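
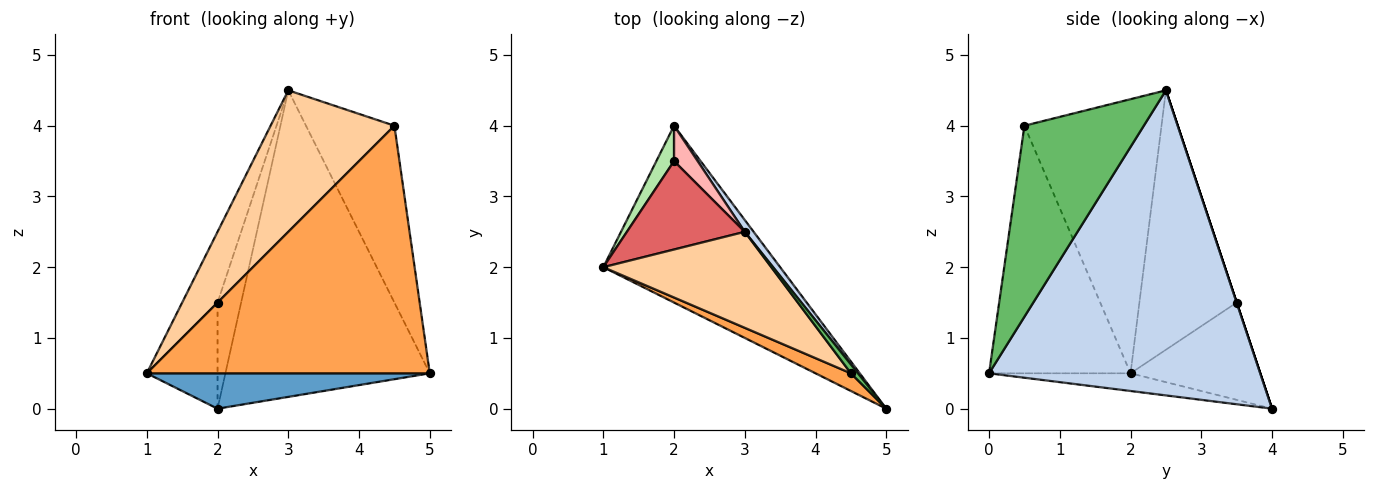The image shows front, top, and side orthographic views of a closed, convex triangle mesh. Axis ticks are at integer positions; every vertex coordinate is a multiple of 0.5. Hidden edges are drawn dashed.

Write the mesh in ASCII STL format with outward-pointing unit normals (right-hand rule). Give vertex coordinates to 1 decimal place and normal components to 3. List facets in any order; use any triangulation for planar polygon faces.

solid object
 facet normal -0.098 -0.195 -0.976
  outer loop
   vertex 2.0 4.0 0.0
   vertex 5.0 0.0 0.5
   vertex 1.0 2.0 0.5
  endloop
 endfacet
 facet normal 0.798 0.602 0.023
  outer loop
   vertex 3.0 2.5 4.5
   vertex 5.0 0.0 0.5
   vertex 2.0 4.0 0.0
  endloop
 endfacet
 facet normal -0.446 -0.893 0.064
  outer loop
   vertex 4.5 0.5 4.0
   vertex 1.0 2.0 0.5
   vertex 5.0 0.0 0.5
  endloop
 endfacet
 facet normal -0.676 -0.610 0.414
  outer loop
   vertex 4.5 0.5 4.0
   vertex 3.0 2.5 4.5
   vertex 1.0 2.0 0.5
  endloop
 endfacet
 facet normal 0.803 0.595 0.030
  outer loop
   vertex 4.5 0.5 4.0
   vertex 5.0 0.0 0.5
   vertex 3.0 2.5 4.5
  endloop
 endfacet
 facet normal -0.867 0.473 0.158
  outer loop
   vertex 2.0 3.5 1.5
   vertex 2.0 4.0 0.0
   vertex 1.0 2.0 0.5
  endloop
 endfacet
 facet normal -0.864 0.314 0.393
  outer loop
   vertex 2.0 3.5 1.5
   vertex 1.0 2.0 0.5
   vertex 3.0 2.5 4.5
  endloop
 endfacet
 facet normal 0.000 0.949 0.316
  outer loop
   vertex 2.0 3.5 1.5
   vertex 3.0 2.5 4.5
   vertex 2.0 4.0 0.0
  endloop
 endfacet
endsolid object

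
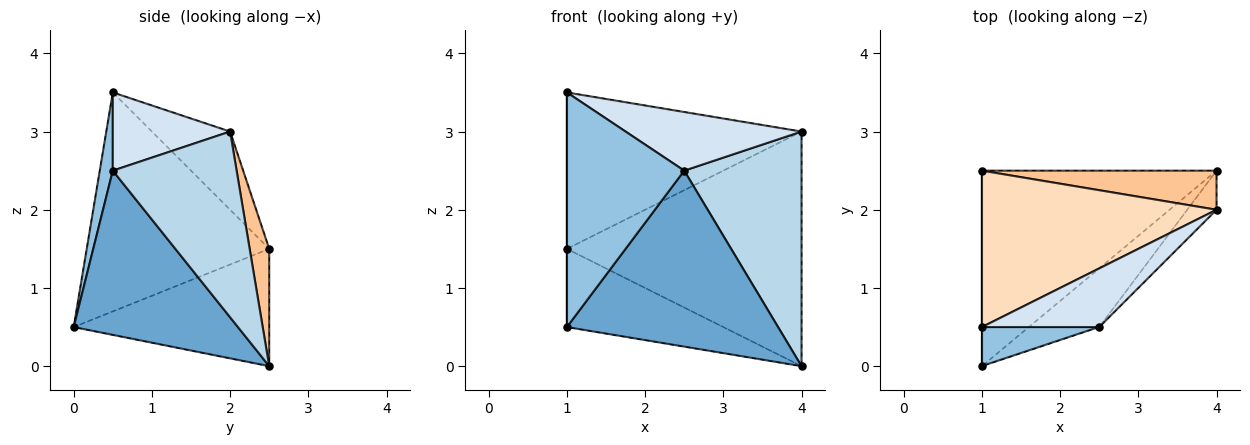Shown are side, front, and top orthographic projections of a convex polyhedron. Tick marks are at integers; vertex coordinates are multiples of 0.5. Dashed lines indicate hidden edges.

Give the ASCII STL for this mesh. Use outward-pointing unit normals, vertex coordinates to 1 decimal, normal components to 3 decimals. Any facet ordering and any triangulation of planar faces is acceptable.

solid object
 facet normal 0.594 -0.763 -0.254
  outer loop
   vertex 2.5 0.5 2.5
   vertex 1.0 0.0 0.5
   vertex 4.0 2.5 0.0
  endloop
 endfacet
 facet normal 0.109 -0.981 0.163
  outer loop
   vertex 2.5 0.5 2.5
   vertex 1.0 0.5 3.5
   vertex 1.0 0.0 0.5
  endloop
 endfacet
 facet normal 0.721 -0.683 -0.114
  outer loop
   vertex 4.0 2.0 3.0
   vertex 2.5 0.5 2.5
   vertex 4.0 2.5 0.0
  endloop
 endfacet
 facet normal 0.426 -0.640 0.640
  outer loop
   vertex 4.0 2.0 3.0
   vertex 1.0 0.5 3.5
   vertex 2.5 0.5 2.5
  endloop
 endfacet
 facet normal -0.421 0.337 -0.842
  outer loop
   vertex 1.0 2.5 1.5
   vertex 4.0 2.5 0.0
   vertex 1.0 0.0 0.5
  endloop
 endfacet
 facet normal -1.000 0.000 0.000
  outer loop
   vertex 1.0 2.5 1.5
   vertex 1.0 0.0 0.5
   vertex 1.0 0.5 3.5
  endloop
 endfacet
 facet normal 0.082 0.983 0.164
  outer loop
   vertex 1.0 2.5 1.5
   vertex 4.0 2.0 3.0
   vertex 4.0 2.5 0.0
  endloop
 endfacet
 facet normal -0.229 0.688 0.688
  outer loop
   vertex 1.0 2.5 1.5
   vertex 1.0 0.5 3.5
   vertex 4.0 2.0 3.0
  endloop
 endfacet
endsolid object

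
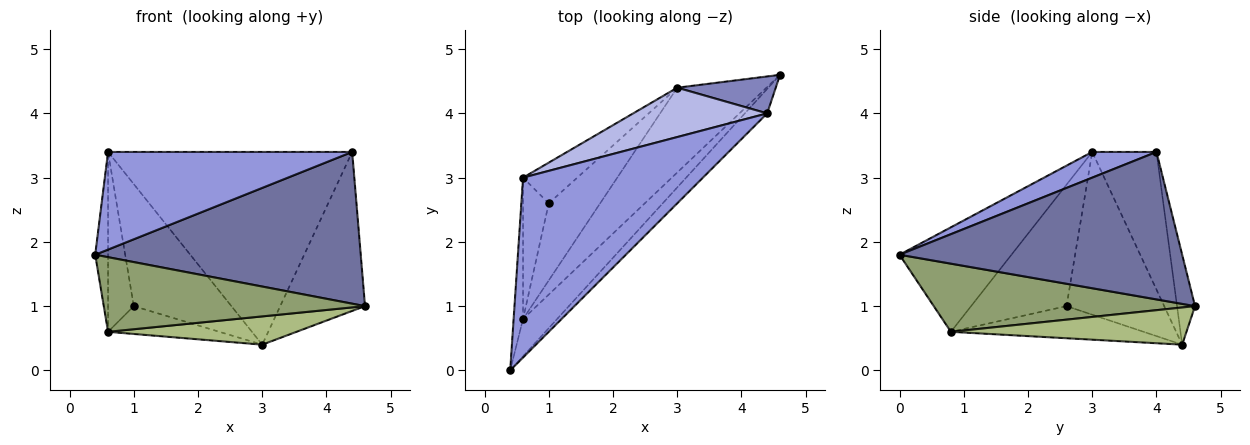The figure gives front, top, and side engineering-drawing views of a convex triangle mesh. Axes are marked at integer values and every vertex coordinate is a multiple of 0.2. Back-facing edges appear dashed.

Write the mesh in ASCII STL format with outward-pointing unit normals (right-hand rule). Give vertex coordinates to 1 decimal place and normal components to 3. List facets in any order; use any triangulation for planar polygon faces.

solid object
 facet normal 0.724 -0.681 -0.110
  outer loop
   vertex 4.4 4.0 3.4
   vertex 0.4 0.0 1.8
   vertex 4.6 4.6 1.0
  endloop
 endfacet
 facet normal -0.202 0.954 0.222
  outer loop
   vertex 4.4 4.0 3.4
   vertex 4.6 4.6 1.0
   vertex 3.0 4.4 0.4
  endloop
 endfacet
 facet normal 0.125 -0.473 0.872
  outer loop
   vertex 0.6 3.0 3.4
   vertex 0.4 0.0 1.8
   vertex 4.4 4.0 3.4
  endloop
 endfacet
 facet normal -0.247 0.939 0.240
  outer loop
   vertex 0.6 3.0 3.4
   vertex 4.4 4.0 3.4
   vertex 3.0 4.4 0.4
  endloop
 endfacet
 facet normal 0.667 -0.667 -0.333
  outer loop
   vertex 0.6 0.8 0.6
   vertex 4.6 4.6 1.0
   vertex 0.4 0.0 1.8
  endloop
 endfacet
 facet normal 0.368 -0.294 -0.882
  outer loop
   vertex 0.6 0.8 0.6
   vertex 3.0 4.4 0.4
   vertex 4.6 4.6 1.0
  endloop
 endfacet
 facet normal -0.990 0.114 -0.089
  outer loop
   vertex 0.6 0.8 0.6
   vertex 0.4 0.0 1.8
   vertex 0.6 3.0 3.4
  endloop
 endfacet
 facet normal -0.688 0.688 -0.229
  outer loop
   vertex 1.0 2.6 1.0
   vertex 0.6 3.0 3.4
   vertex 3.0 4.4 0.4
  endloop
 endfacet
 facet normal -0.507 0.293 -0.811
  outer loop
   vertex 1.0 2.6 1.0
   vertex 3.0 4.4 0.4
   vertex 0.6 0.8 0.6
  endloop
 endfacet
 facet normal -0.946 0.255 -0.200
  outer loop
   vertex 1.0 2.6 1.0
   vertex 0.6 0.8 0.6
   vertex 0.6 3.0 3.4
  endloop
 endfacet
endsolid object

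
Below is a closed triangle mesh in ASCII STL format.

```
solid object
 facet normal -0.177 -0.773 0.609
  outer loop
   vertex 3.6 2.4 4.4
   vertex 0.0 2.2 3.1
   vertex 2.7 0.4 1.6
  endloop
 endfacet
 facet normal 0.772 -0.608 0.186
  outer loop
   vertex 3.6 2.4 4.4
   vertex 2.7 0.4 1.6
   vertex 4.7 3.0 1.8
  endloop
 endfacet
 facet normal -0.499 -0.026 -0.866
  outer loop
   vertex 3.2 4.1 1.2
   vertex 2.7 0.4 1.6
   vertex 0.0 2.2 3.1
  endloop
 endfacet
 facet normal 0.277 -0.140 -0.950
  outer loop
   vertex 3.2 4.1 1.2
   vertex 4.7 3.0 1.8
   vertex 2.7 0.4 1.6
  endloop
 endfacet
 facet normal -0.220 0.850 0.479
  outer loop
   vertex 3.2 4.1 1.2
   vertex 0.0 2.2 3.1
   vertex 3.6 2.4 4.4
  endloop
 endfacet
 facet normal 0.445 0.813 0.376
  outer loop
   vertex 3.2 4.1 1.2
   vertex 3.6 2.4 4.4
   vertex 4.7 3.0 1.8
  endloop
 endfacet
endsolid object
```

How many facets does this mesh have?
6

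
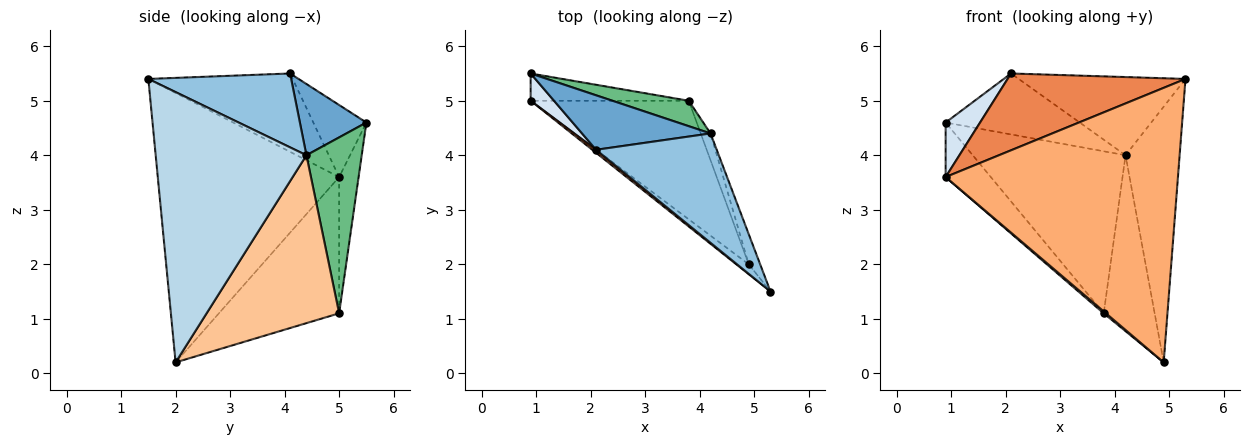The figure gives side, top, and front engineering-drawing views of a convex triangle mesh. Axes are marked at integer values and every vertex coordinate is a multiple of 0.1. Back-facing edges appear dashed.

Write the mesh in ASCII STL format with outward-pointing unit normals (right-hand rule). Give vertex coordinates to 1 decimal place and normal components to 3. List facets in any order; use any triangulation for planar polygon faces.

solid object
 facet normal 0.347 0.699 0.625
  outer loop
   vertex 4.2 4.4 4.0
   vertex 0.9 5.5 4.6
   vertex 2.1 4.1 5.5
  endloop
 endfacet
 facet normal 0.446 0.521 0.728
  outer loop
   vertex 4.2 4.4 4.0
   vertex 2.1 4.1 5.5
   vertex 5.3 1.5 5.4
  endloop
 endfacet
 facet normal 0.940 0.337 -0.040
  outer loop
   vertex 4.2 4.4 4.0
   vertex 5.3 1.5 5.4
   vertex 4.9 2.0 0.2
  endloop
 endfacet
 facet normal -0.810 -0.525 0.263
  outer loop
   vertex 0.9 5.0 3.6
   vertex 2.1 4.1 5.5
   vertex 0.9 5.5 4.6
  endloop
 endfacet
 facet normal -0.630 -0.776 0.030
  outer loop
   vertex 0.9 5.0 3.6
   vertex 5.3 1.5 5.4
   vertex 2.1 4.1 5.5
  endloop
 endfacet
 facet normal -0.615 -0.788 -0.028
  outer loop
   vertex 0.9 5.0 3.6
   vertex 4.9 2.0 0.2
   vertex 5.3 1.5 5.4
  endloop
 endfacet
 facet normal 0.932 0.358 -0.054
  outer loop
   vertex 3.8 5.0 1.1
   vertex 4.2 4.4 4.0
   vertex 4.9 2.0 0.2
  endloop
 endfacet
 facet normal -0.653 -0.012 -0.757
  outer loop
   vertex 3.8 5.0 1.1
   vertex 4.9 2.0 0.2
   vertex 0.9 5.0 3.6
  endloop
 endfacet
 facet normal 0.337 0.930 0.146
  outer loop
   vertex 3.8 5.0 1.1
   vertex 0.9 5.5 4.6
   vertex 4.2 4.4 4.0
  endloop
 endfacet
 facet normal -0.360 0.835 -0.417
  outer loop
   vertex 3.8 5.0 1.1
   vertex 0.9 5.0 3.6
   vertex 0.9 5.5 4.6
  endloop
 endfacet
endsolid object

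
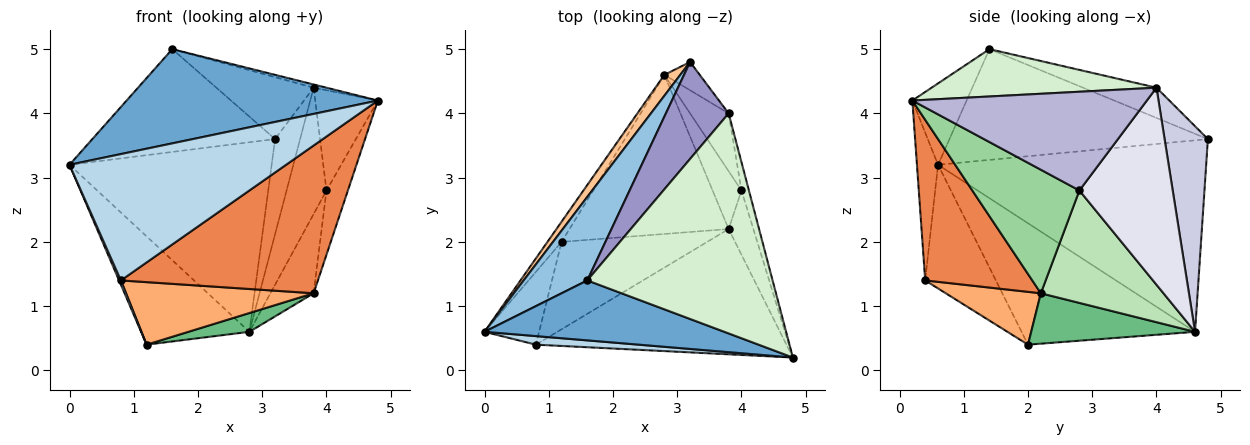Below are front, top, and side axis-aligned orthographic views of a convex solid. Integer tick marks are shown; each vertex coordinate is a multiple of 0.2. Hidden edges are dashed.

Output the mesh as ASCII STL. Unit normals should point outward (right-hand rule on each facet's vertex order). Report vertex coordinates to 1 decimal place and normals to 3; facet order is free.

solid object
 facet normal -0.179 -0.830 0.528
  outer loop
   vertex 1.6 1.4 5.0
   vertex 0.0 0.6 3.2
   vertex 4.8 0.2 4.2
  endloop
 endfacet
 facet normal -0.739 0.523 0.425
  outer loop
   vertex 1.6 1.4 5.0
   vertex 3.2 4.8 3.6
   vertex 0.0 0.6 3.2
  endloop
 endfacet
 facet normal -0.097 -0.993 0.067
  outer loop
   vertex 0.8 0.4 1.4
   vertex 4.8 0.2 4.2
   vertex 0.0 0.6 3.2
  endloop
 endfacet
 facet normal -0.915 -0.024 -0.404
  outer loop
   vertex 0.8 0.4 1.4
   vertex 0.0 0.6 3.2
   vertex 1.2 2.0 0.4
  endloop
 endfacet
 facet normal 0.383 -0.705 -0.597
  outer loop
   vertex 0.8 0.4 1.4
   vertex 3.8 2.2 1.2
   vertex 4.8 0.2 4.2
  endloop
 endfacet
 facet normal 0.283 -0.558 -0.780
  outer loop
   vertex 0.8 0.4 1.4
   vertex 1.2 2.0 0.4
   vertex 3.8 2.2 1.2
  endloop
 endfacet
 facet normal -0.797 0.601 0.066
  outer loop
   vertex 2.8 4.6 0.6
   vertex 0.0 0.6 3.2
   vertex 3.2 4.8 3.6
  endloop
 endfacet
 facet normal -0.844 0.527 -0.098
  outer loop
   vertex 2.8 4.6 0.6
   vertex 1.2 2.0 0.4
   vertex 0.0 0.6 3.2
  endloop
 endfacet
 facet normal 0.300 -0.112 -0.947
  outer loop
   vertex 2.8 4.6 0.6
   vertex 3.8 2.2 1.2
   vertex 1.2 2.0 0.4
  endloop
 endfacet
 facet normal 0.962 0.192 -0.192
  outer loop
   vertex 4.0 2.8 2.8
   vertex 4.8 0.2 4.2
   vertex 3.8 2.2 1.2
  endloop
 endfacet
 facet normal 0.917 0.323 -0.236
  outer loop
   vertex 4.0 2.8 2.8
   vertex 3.8 2.2 1.2
   vertex 2.8 4.6 0.6
  endloop
 endfacet
 facet normal 0.247 0.014 0.969
  outer loop
   vertex 3.8 4.0 4.4
   vertex 1.6 1.4 5.0
   vertex 4.8 0.2 4.2
  endloop
 endfacet
 facet normal -0.376 0.499 0.781
  outer loop
   vertex 3.8 4.0 4.4
   vertex 3.2 4.8 3.6
   vertex 1.6 1.4 5.0
  endloop
 endfacet
 facet normal 0.964 0.257 -0.073
  outer loop
   vertex 3.8 4.0 4.4
   vertex 4.8 0.2 4.2
   vertex 4.0 2.8 2.8
  endloop
 endfacet
 facet normal 0.856 0.495 -0.147
  outer loop
   vertex 3.8 4.0 4.4
   vertex 2.8 4.6 0.6
   vertex 3.2 4.8 3.6
  endloop
 endfacet
 facet normal 0.905 0.387 -0.177
  outer loop
   vertex 3.8 4.0 4.4
   vertex 4.0 2.8 2.8
   vertex 2.8 4.6 0.6
  endloop
 endfacet
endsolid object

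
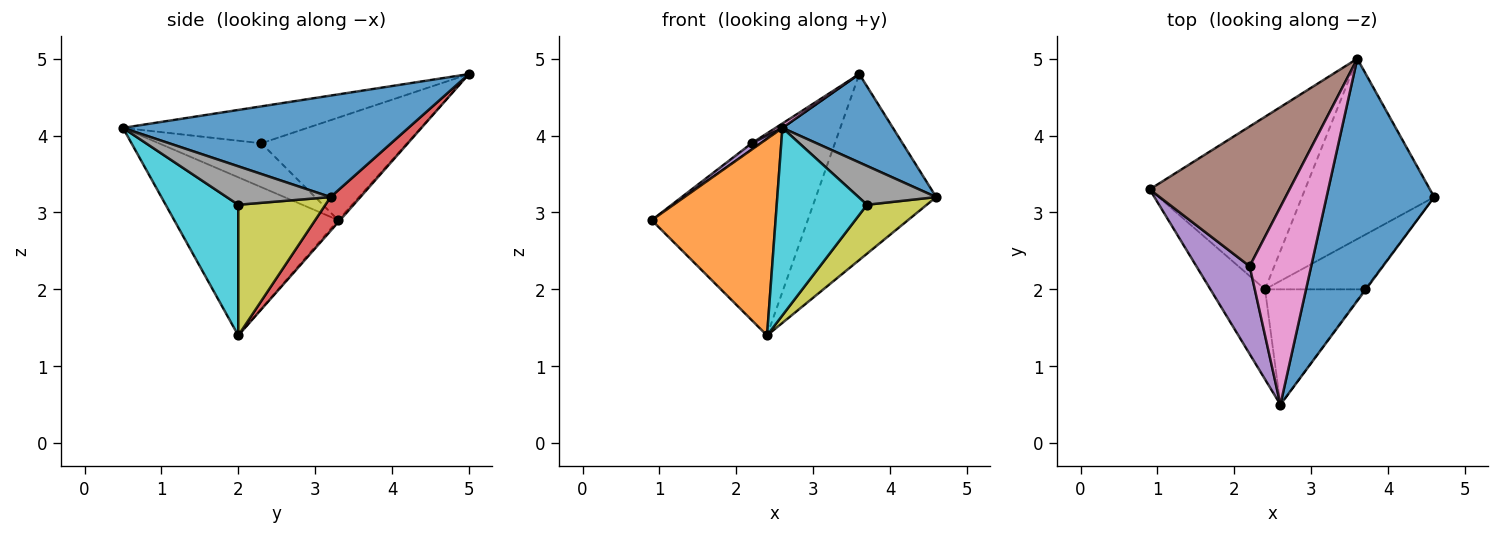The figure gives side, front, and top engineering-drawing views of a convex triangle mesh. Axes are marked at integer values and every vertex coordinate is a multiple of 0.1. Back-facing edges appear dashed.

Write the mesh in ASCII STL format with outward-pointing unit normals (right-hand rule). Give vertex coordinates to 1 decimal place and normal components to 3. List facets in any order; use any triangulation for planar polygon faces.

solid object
 facet normal 0.663 -0.257 0.703
  outer loop
   vertex 3.6 5.0 4.8
   vertex 2.6 0.5 4.1
   vertex 4.6 3.2 3.2
  endloop
 endfacet
 facet normal -0.769 -0.581 -0.266
  outer loop
   vertex 2.4 2.0 1.4
   vertex 2.6 0.5 4.1
   vertex 0.9 3.3 2.9
  endloop
 endfacet
 facet normal -0.009 0.751 -0.660
  outer loop
   vertex 2.4 2.0 1.4
   vertex 0.9 3.3 2.9
   vertex 3.6 5.0 4.8
  endloop
 endfacet
 facet normal 0.175 0.707 -0.685
  outer loop
   vertex 2.4 2.0 1.4
   vertex 3.6 5.0 4.8
   vertex 4.6 3.2 3.2
  endloop
 endfacet
 facet normal -0.635 -0.056 0.770
  outer loop
   vertex 2.2 2.3 3.9
   vertex 0.9 3.3 2.9
   vertex 2.6 0.5 4.1
  endloop
 endfacet
 facet normal -0.591 0.038 0.806
  outer loop
   vertex 2.2 2.3 3.9
   vertex 3.6 5.0 4.8
   vertex 0.9 3.3 2.9
  endloop
 endfacet
 facet normal -0.514 -0.019 0.857
  outer loop
   vertex 2.2 2.3 3.9
   vertex 2.6 0.5 4.1
   vertex 3.6 5.0 4.8
  endloop
 endfacet
 facet normal 0.801 -0.599 -0.018
  outer loop
   vertex 3.7 2.0 3.1
   vertex 4.6 3.2 3.2
   vertex 2.6 0.5 4.1
  endloop
 endfacet
 facet normal 0.697 -0.479 -0.533
  outer loop
   vertex 3.7 2.0 3.1
   vertex 2.4 2.0 1.4
   vertex 4.6 3.2 3.2
  endloop
 endfacet
 facet normal 0.565 -0.703 -0.432
  outer loop
   vertex 3.7 2.0 3.1
   vertex 2.6 0.5 4.1
   vertex 2.4 2.0 1.4
  endloop
 endfacet
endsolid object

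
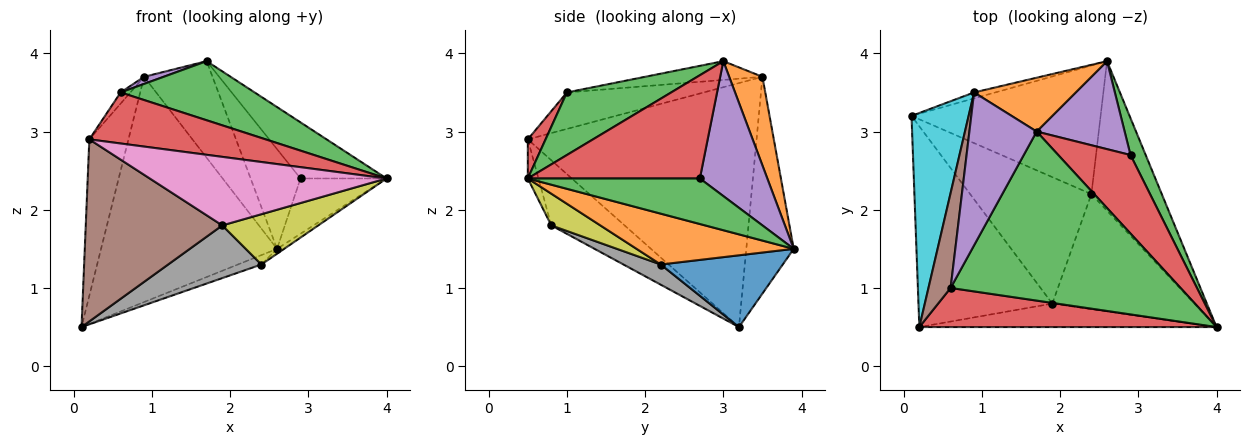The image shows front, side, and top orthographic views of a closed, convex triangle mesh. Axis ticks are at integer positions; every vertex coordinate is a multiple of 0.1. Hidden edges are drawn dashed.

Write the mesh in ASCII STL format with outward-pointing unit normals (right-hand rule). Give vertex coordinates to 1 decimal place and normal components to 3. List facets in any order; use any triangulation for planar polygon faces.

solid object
 facet normal 0.354 0.068 -0.933
  outer loop
   vertex 2.4 2.2 1.3
   vertex 0.1 3.2 0.5
   vertex 2.6 3.9 1.5
  endloop
 endfacet
 facet normal 0.585 0.026 -0.810
  outer loop
   vertex 2.4 2.2 1.3
   vertex 2.6 3.9 1.5
   vertex 4.0 0.5 2.4
  endloop
 endfacet
 facet normal 0.857 0.429 0.286
  outer loop
   vertex 2.9 2.7 2.4
   vertex 4.0 0.5 2.4
   vertex 2.6 3.9 1.5
  endloop
 endfacet
 facet normal 0.758 0.379 0.531
  outer loop
   vertex 2.9 2.7 2.4
   vertex 1.7 3.0 3.9
   vertex 4.0 0.5 2.4
  endloop
 endfacet
 facet normal 0.712 0.526 0.464
  outer loop
   vertex 2.9 2.7 2.4
   vertex 2.6 3.9 1.5
   vertex 1.7 3.0 3.9
  endloop
 endfacet
 facet normal -0.339 -0.632 -0.697
  outer loop
   vertex 1.9 0.8 1.8
   vertex 0.2 0.5 2.9
   vertex 0.1 3.2 0.5
  endloop
 endfacet
 facet normal -0.043 -0.945 -0.324
  outer loop
   vertex 1.9 0.8 1.8
   vertex 4.0 0.5 2.4
   vertex 0.2 0.5 2.9
  endloop
 endfacet
 facet normal 0.152 -0.380 -0.912
  outer loop
   vertex 1.9 0.8 1.8
   vertex 0.1 3.2 0.5
   vertex 2.4 2.2 1.3
  endloop
 endfacet
 facet normal 0.200 -0.392 -0.898
  outer loop
   vertex 1.9 0.8 1.8
   vertex 2.4 2.2 1.3
   vertex 4.0 0.5 2.4
  endloop
 endfacet
 facet normal -0.960 0.164 0.225
  outer loop
   vertex 0.9 3.5 3.7
   vertex 0.1 3.2 0.5
   vertex 0.2 0.5 2.9
  endloop
 endfacet
 facet normal -0.260 0.965 -0.025
  outer loop
   vertex 0.9 3.5 3.7
   vertex 2.6 3.9 1.5
   vertex 0.1 3.2 0.5
  endloop
 endfacet
 facet normal 0.391 0.804 0.448
  outer loop
   vertex 0.9 3.5 3.7
   vertex 1.7 3.0 3.9
   vertex 2.6 3.9 1.5
  endloop
 endfacet
 facet normal 0.249 -0.320 0.914
  outer loop
   vertex 0.6 1.0 3.5
   vertex 4.0 0.5 2.4
   vertex 1.7 3.0 3.9
  endloop
 endfacet
 facet normal 0.080 -0.791 0.606
  outer loop
   vertex 0.6 1.0 3.5
   vertex 0.2 0.5 2.9
   vertex 4.0 0.5 2.4
  endloop
 endfacet
 facet normal -0.269 -0.045 0.962
  outer loop
   vertex 0.6 1.0 3.5
   vertex 1.7 3.0 3.9
   vertex 0.9 3.5 3.7
  endloop
 endfacet
 facet normal -0.853 0.061 0.518
  outer loop
   vertex 0.6 1.0 3.5
   vertex 0.9 3.5 3.7
   vertex 0.2 0.5 2.9
  endloop
 endfacet
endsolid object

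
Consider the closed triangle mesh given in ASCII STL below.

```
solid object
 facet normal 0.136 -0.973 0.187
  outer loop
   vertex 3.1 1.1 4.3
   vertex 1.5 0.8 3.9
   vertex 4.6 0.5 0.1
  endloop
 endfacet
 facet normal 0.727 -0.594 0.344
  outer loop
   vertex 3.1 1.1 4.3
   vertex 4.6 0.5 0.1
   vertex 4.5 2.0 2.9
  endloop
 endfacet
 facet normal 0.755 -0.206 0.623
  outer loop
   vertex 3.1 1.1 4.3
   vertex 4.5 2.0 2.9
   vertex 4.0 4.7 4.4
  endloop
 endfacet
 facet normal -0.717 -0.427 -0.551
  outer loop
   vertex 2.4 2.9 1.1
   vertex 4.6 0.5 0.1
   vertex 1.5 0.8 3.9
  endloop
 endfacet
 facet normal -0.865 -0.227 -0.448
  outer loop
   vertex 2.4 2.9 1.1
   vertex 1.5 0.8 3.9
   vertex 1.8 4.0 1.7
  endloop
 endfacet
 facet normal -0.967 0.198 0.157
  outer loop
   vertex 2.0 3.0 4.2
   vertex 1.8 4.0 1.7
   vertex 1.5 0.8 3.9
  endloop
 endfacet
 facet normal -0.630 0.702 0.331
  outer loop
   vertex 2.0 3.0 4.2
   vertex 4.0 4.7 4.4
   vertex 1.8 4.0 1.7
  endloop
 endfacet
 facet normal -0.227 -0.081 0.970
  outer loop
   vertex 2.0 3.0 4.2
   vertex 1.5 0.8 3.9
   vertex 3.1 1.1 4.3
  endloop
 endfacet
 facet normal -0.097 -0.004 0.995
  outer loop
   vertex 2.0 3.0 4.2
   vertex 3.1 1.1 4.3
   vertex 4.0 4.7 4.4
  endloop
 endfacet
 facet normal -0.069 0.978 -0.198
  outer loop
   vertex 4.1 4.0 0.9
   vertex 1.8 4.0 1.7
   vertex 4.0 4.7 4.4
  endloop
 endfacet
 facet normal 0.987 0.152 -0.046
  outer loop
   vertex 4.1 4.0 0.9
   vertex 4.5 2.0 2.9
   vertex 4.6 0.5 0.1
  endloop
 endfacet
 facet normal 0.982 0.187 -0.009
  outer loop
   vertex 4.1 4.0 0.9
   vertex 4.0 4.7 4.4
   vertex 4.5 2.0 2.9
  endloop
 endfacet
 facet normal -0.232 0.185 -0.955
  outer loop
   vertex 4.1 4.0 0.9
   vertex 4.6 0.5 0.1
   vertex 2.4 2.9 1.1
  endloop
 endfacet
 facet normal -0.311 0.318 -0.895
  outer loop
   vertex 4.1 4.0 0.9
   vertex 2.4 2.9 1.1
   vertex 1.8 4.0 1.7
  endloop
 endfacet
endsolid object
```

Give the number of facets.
14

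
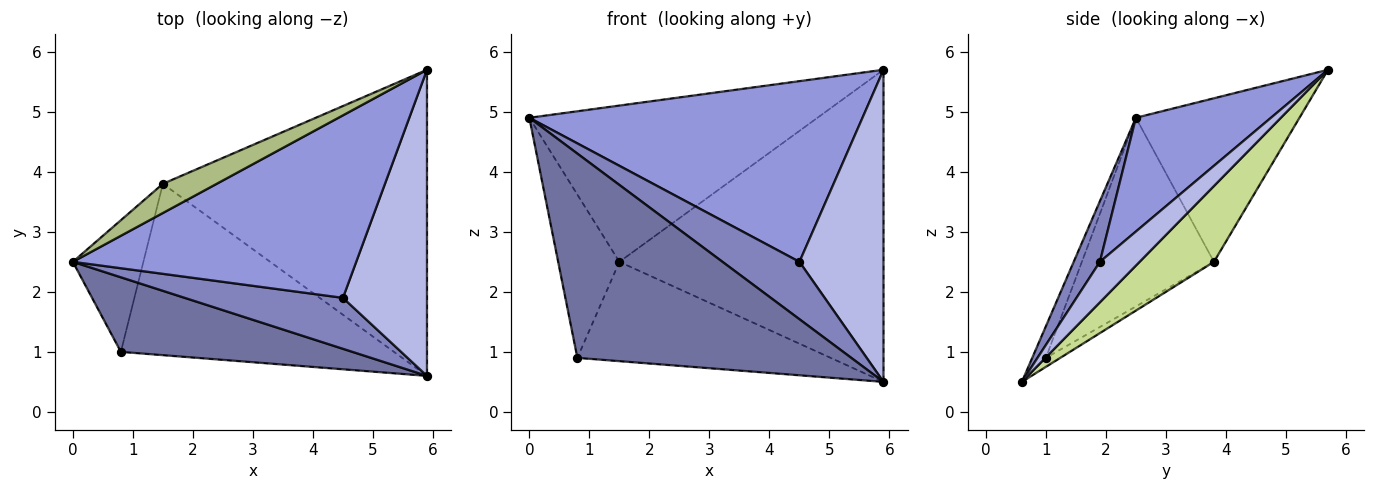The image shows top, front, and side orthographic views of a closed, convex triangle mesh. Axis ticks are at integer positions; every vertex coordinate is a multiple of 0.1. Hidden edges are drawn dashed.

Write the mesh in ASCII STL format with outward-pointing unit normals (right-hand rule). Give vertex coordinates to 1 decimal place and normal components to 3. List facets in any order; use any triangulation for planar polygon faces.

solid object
 facet normal -0.047 -0.938 0.343
  outer loop
   vertex 0.8 1.0 0.9
   vertex 5.9 0.6 0.5
   vertex 0.0 2.5 4.9
  endloop
 endfacet
 facet normal 0.247 -0.725 0.644
  outer loop
   vertex 4.5 1.9 2.5
   vertex 0.0 2.5 4.9
   vertex 5.9 0.6 0.5
  endloop
 endfacet
 facet normal 0.274 -0.677 0.683
  outer loop
   vertex 4.5 1.9 2.5
   vertex 5.9 5.7 5.7
   vertex 0.0 2.5 4.9
  endloop
 endfacet
 facet normal 0.320 -0.676 0.663
  outer loop
   vertex 4.5 1.9 2.5
   vertex 5.9 0.6 0.5
   vertex 5.9 5.7 5.7
  endloop
 endfacet
 facet normal -0.859 0.398 -0.321
  outer loop
   vertex 1.5 3.8 2.5
   vertex 0.8 1.0 0.9
   vertex 0.0 2.5 4.9
  endloop
 endfacet
 facet normal -0.487 0.858 0.160
  outer loop
   vertex 1.5 3.8 2.5
   vertex 0.0 2.5 4.9
   vertex 5.9 5.7 5.7
  endloop
 endfacet
 facet normal 0.197 0.700 -0.686
  outer loop
   vertex 1.5 3.8 2.5
   vertex 5.9 5.7 5.7
   vertex 5.9 0.6 0.5
  endloop
 endfacet
 facet normal -0.029 0.501 -0.865
  outer loop
   vertex 1.5 3.8 2.5
   vertex 5.9 0.6 0.5
   vertex 0.8 1.0 0.9
  endloop
 endfacet
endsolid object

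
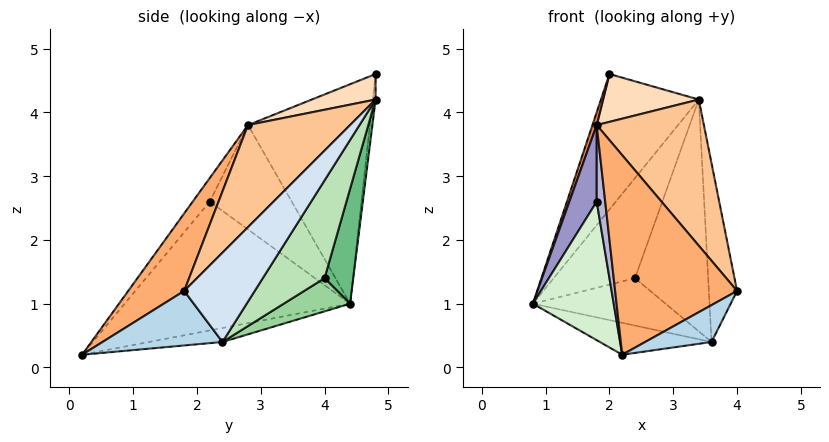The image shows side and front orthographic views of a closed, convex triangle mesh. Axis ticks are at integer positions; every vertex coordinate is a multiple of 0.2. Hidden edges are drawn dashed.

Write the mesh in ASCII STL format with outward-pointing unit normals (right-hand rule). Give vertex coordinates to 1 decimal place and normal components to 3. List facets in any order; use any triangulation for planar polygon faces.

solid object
 facet normal -0.029 0.994 -0.101
  outer loop
   vertex 3.4 4.8 4.2
   vertex 0.8 4.4 1.0
   vertex 2.0 4.8 4.6
  endloop
 endfacet
 facet normal -0.101 0.154 -0.983
  outer loop
   vertex 3.6 2.4 0.4
   vertex 2.2 0.2 0.2
   vertex 0.8 4.4 1.0
  endloop
 endfacet
 facet normal 0.683 -0.378 -0.625
  outer loop
   vertex 3.6 2.4 0.4
   vertex 4.0 1.8 1.2
   vertex 2.2 0.2 0.2
  endloop
 endfacet
 facet normal 0.913 0.365 -0.183
  outer loop
   vertex 3.6 2.4 0.4
   vertex 3.4 4.8 4.2
   vertex 4.0 1.8 1.2
  endloop
 endfacet
 facet normal -0.947 -0.033 0.319
  outer loop
   vertex 1.8 2.8 3.8
   vertex 2.0 4.8 4.6
   vertex 0.8 4.4 1.0
  endloop
 endfacet
 facet normal 0.342 -0.744 0.575
  outer loop
   vertex 1.8 2.8 3.8
   vertex 2.2 0.2 0.2
   vertex 4.0 1.8 1.2
  endloop
 endfacet
 facet normal 0.522 -0.548 0.653
  outer loop
   vertex 1.8 2.8 3.8
   vertex 4.0 1.8 1.2
   vertex 3.4 4.8 4.2
  endloop
 endfacet
 facet normal 0.254 -0.381 0.889
  outer loop
   vertex 1.8 2.8 3.8
   vertex 3.4 4.8 4.2
   vertex 2.0 4.8 4.6
  endloop
 endfacet
 facet normal 0.310 0.879 -0.362
  outer loop
   vertex 2.4 4.0 1.4
   vertex 0.8 4.4 1.0
   vertex 3.4 4.8 4.2
  endloop
 endfacet
 facet normal 0.333 0.667 -0.667
  outer loop
   vertex 2.4 4.0 1.4
   vertex 3.6 2.4 0.4
   vertex 0.8 4.4 1.0
  endloop
 endfacet
 facet normal 0.588 0.697 -0.409
  outer loop
   vertex 2.4 4.0 1.4
   vertex 3.4 4.8 4.2
   vertex 3.6 2.4 0.4
  endloop
 endfacet
 facet normal -0.934 -0.335 0.123
  outer loop
   vertex 1.8 2.2 2.6
   vertex 0.8 4.4 1.0
   vertex 2.2 0.2 0.2
  endloop
 endfacet
 facet normal -0.937 -0.312 0.156
  outer loop
   vertex 1.8 2.2 2.6
   vertex 1.8 2.8 3.8
   vertex 0.8 4.4 1.0
  endloop
 endfacet
 facet normal -0.873 -0.436 0.218
  outer loop
   vertex 1.8 2.2 2.6
   vertex 2.2 0.2 0.2
   vertex 1.8 2.8 3.8
  endloop
 endfacet
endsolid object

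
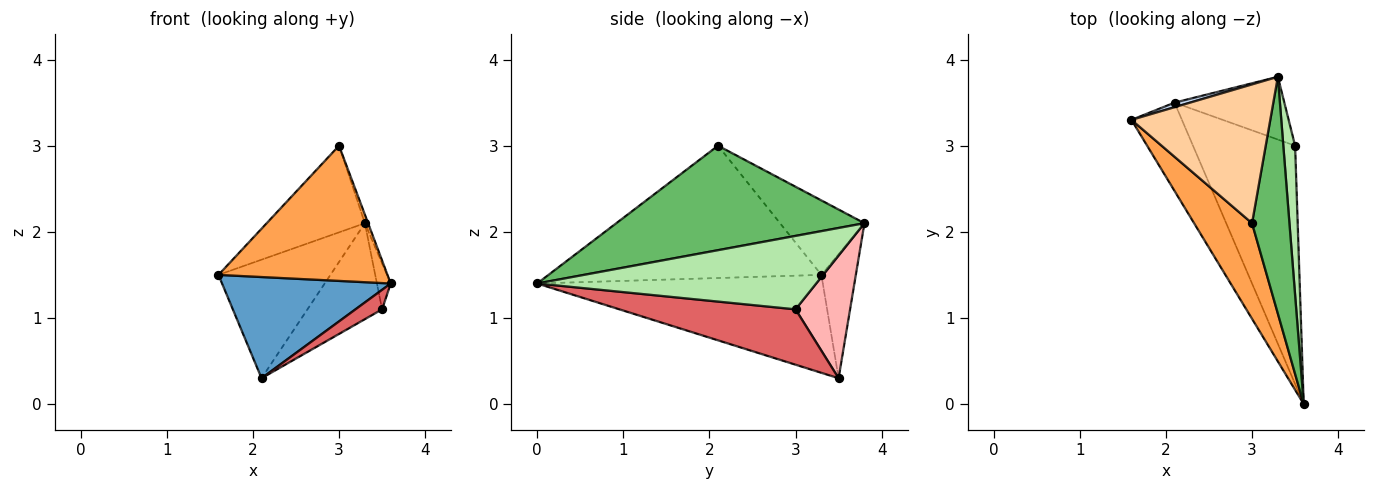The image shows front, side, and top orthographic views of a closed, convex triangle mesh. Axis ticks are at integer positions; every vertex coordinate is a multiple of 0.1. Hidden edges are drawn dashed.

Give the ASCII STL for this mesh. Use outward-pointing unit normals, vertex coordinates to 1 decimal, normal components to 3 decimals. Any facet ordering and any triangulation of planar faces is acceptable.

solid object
 facet normal -0.787 -0.465 -0.405
  outer loop
   vertex 2.1 3.5 0.3
   vertex 3.6 0.0 1.4
   vertex 1.6 3.3 1.5
  endloop
 endfacet
 facet normal -0.294 0.955 0.037
  outer loop
   vertex 2.1 3.5 0.3
   vertex 1.6 3.3 1.5
   vertex 3.3 3.8 2.1
  endloop
 endfacet
 facet normal -0.797 -0.493 0.349
  outer loop
   vertex 3.0 2.1 3.0
   vertex 1.6 3.3 1.5
   vertex 3.6 0.0 1.4
  endloop
 endfacet
 facet normal -0.414 0.482 0.772
  outer loop
   vertex 3.0 2.1 3.0
   vertex 3.3 3.8 2.1
   vertex 1.6 3.3 1.5
  endloop
 endfacet
 facet normal 0.941 0.012 0.337
  outer loop
   vertex 3.0 2.1 3.0
   vertex 3.6 0.0 1.4
   vertex 3.3 3.8 2.1
  endloop
 endfacet
 facet normal 0.986 0.049 0.158
  outer loop
   vertex 3.5 3.0 1.1
   vertex 3.3 3.8 2.1
   vertex 3.6 0.0 1.4
  endloop
 endfacet
 facet normal 0.475 -0.072 -0.877
  outer loop
   vertex 3.5 3.0 1.1
   vertex 3.6 0.0 1.4
   vertex 2.1 3.5 0.3
  endloop
 endfacet
 facet normal 0.522 0.714 -0.467
  outer loop
   vertex 3.5 3.0 1.1
   vertex 2.1 3.5 0.3
   vertex 3.3 3.8 2.1
  endloop
 endfacet
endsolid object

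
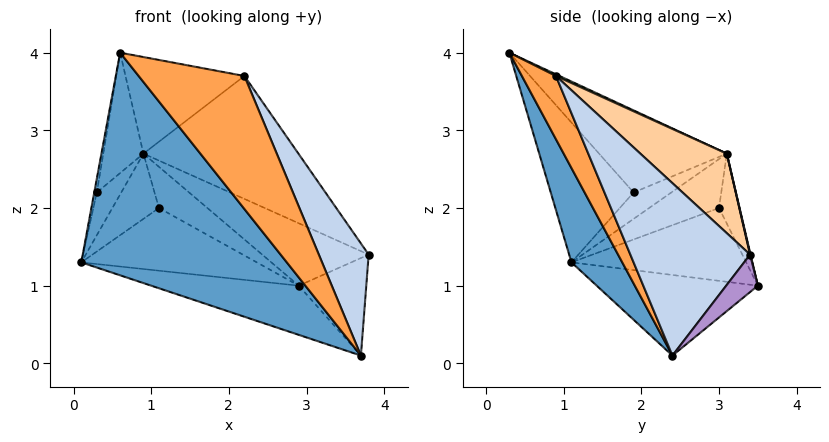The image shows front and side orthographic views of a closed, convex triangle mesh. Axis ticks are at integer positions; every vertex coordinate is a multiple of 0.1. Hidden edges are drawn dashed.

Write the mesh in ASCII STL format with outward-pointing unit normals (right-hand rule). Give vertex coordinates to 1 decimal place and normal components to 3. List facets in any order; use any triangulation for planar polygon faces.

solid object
 facet normal 0.228 -0.921 -0.315
  outer loop
   vertex 3.7 2.4 0.1
   vertex 0.6 0.3 4.0
   vertex 0.1 1.1 1.3
  endloop
 endfacet
 facet normal 0.901 -0.375 0.219
  outer loop
   vertex 2.2 0.9 3.7
   vertex 3.7 2.4 0.1
   vertex 3.8 3.4 1.4
  endloop
 endfacet
 facet normal 0.296 -0.919 -0.260
  outer loop
   vertex 2.2 0.9 3.7
   vertex 0.6 0.3 4.0
   vertex 3.7 2.4 0.1
  endloop
 endfacet
 facet normal 0.299 0.536 0.790
  outer loop
   vertex 2.2 0.9 3.7
   vertex 3.8 3.4 1.4
   vertex 0.9 3.1 2.7
  endloop
 endfacet
 facet normal 0.013 0.420 0.907
  outer loop
   vertex 2.2 0.9 3.7
   vertex 0.9 3.1 2.7
   vertex 0.6 0.3 4.0
  endloop
 endfacet
 facet normal -0.981 0.031 0.191
  outer loop
   vertex 0.3 1.9 2.2
   vertex 0.1 1.1 1.3
   vertex 0.6 0.3 4.0
  endloop
 endfacet
 facet normal -0.805 0.521 -0.284
  outer loop
   vertex 0.3 1.9 2.2
   vertex 0.9 3.1 2.7
   vertex 0.1 1.1 1.3
  endloop
 endfacet
 facet normal -0.878 0.276 0.391
  outer loop
   vertex 0.3 1.9 2.2
   vertex 0.6 0.3 4.0
   vertex 0.9 3.1 2.7
  endloop
 endfacet
 facet normal 0.343 0.732 -0.589
  outer loop
   vertex 2.9 3.5 1.0
   vertex 3.8 3.4 1.4
   vertex 3.7 2.4 0.1
  endloop
 endfacet
 facet normal 0.004 0.972 0.234
  outer loop
   vertex 2.9 3.5 1.0
   vertex 0.9 3.1 2.7
   vertex 3.8 3.4 1.4
  endloop
 endfacet
 facet normal -0.413 0.378 -0.829
  outer loop
   vertex 2.9 3.5 1.0
   vertex 3.7 2.4 0.1
   vertex 0.1 1.1 1.3
  endloop
 endfacet
 facet normal -0.793 0.529 -0.302
  outer loop
   vertex 1.1 3.0 2.0
   vertex 0.1 1.1 1.3
   vertex 0.9 3.1 2.7
  endloop
 endfacet
 facet normal -0.520 0.523 -0.675
  outer loop
   vertex 1.1 3.0 2.0
   vertex 2.9 3.5 1.0
   vertex 0.1 1.1 1.3
  endloop
 endfacet
 facet normal -0.380 0.894 -0.236
  outer loop
   vertex 1.1 3.0 2.0
   vertex 0.9 3.1 2.7
   vertex 2.9 3.5 1.0
  endloop
 endfacet
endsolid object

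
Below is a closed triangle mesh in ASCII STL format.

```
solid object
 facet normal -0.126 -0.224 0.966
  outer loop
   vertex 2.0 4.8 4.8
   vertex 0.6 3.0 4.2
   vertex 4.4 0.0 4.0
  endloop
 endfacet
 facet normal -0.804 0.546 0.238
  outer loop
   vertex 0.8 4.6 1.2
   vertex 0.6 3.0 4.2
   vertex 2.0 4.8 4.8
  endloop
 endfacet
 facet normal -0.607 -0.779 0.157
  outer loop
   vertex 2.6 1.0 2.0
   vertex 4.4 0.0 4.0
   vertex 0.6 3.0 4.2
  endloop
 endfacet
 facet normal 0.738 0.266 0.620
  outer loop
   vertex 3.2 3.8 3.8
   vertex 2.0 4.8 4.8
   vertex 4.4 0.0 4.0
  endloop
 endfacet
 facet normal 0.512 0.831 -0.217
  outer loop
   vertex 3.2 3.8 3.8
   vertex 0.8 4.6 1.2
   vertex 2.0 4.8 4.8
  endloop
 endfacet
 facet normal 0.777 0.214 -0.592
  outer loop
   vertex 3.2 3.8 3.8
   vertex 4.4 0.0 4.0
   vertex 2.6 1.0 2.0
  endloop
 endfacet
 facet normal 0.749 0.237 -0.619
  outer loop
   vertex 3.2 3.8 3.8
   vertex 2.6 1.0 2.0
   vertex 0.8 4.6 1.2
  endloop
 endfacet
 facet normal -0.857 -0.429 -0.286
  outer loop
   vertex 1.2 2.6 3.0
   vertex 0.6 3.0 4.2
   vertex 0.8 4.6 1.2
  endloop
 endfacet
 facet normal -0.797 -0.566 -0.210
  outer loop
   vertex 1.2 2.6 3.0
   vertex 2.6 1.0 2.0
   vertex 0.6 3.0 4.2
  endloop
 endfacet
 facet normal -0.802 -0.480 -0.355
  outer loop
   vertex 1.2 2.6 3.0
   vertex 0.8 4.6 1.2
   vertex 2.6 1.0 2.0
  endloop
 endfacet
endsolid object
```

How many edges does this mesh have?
15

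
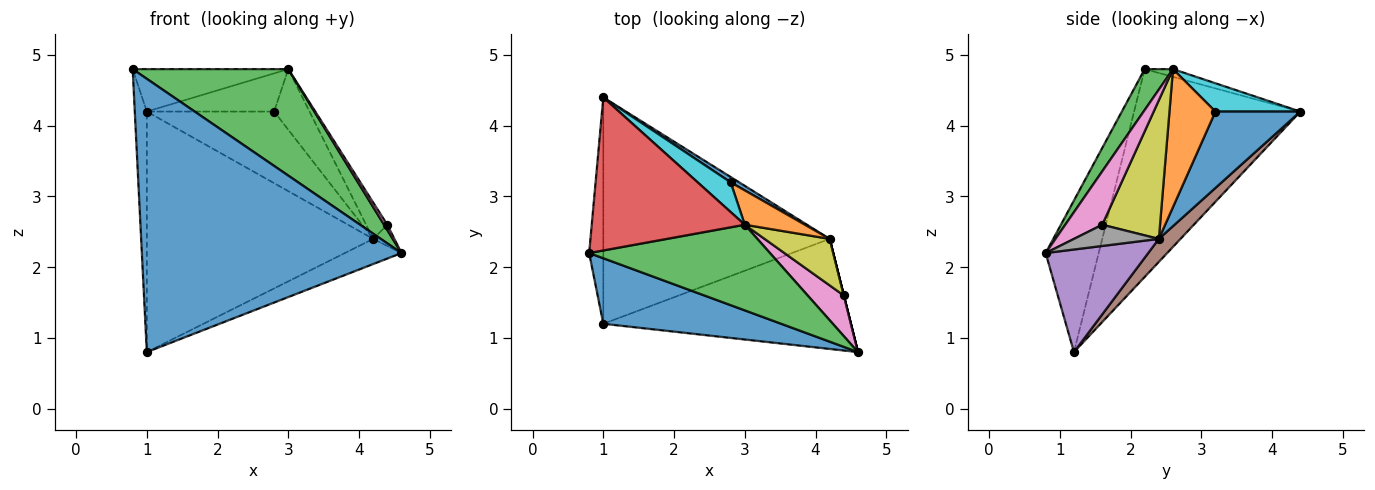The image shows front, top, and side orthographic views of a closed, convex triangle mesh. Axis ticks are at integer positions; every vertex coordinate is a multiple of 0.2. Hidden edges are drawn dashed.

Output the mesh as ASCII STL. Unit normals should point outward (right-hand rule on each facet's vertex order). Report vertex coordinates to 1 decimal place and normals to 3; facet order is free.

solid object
 facet normal -0.195 -0.954 0.229
  outer loop
   vertex 1.0 1.2 0.8
   vertex 4.6 0.8 2.2
   vertex 0.8 2.2 4.8
  endloop
 endfacet
 facet normal -0.995 0.072 -0.068
  outer loop
   vertex 1.0 1.2 0.8
   vertex 0.8 2.2 4.8
   vertex 1.0 4.4 4.2
  endloop
 endfacet
 facet normal 0.140 -0.772 0.620
  outer loop
   vertex 3.0 2.6 4.8
   vertex 0.8 2.2 4.8
   vertex 4.6 0.8 2.2
  endloop
 endfacet
 facet normal -0.049 0.267 0.962
  outer loop
   vertex 3.0 2.6 4.8
   vertex 1.0 4.4 4.2
   vertex 0.8 2.2 4.8
  endloop
 endfacet
 facet normal 0.374 0.207 -0.904
  outer loop
   vertex 4.2 2.4 2.4
   vertex 4.6 0.8 2.2
   vertex 1.0 1.2 0.8
  endloop
 endfacet
 facet normal 0.069 0.726 -0.684
  outer loop
   vertex 4.2 2.4 2.4
   vertex 1.0 1.2 0.8
   vertex 1.0 4.4 4.2
  endloop
 endfacet
 facet normal 0.826 -0.073 0.559
  outer loop
   vertex 4.4 1.6 2.6
   vertex 3.0 2.6 4.8
   vertex 4.6 0.8 2.2
  endloop
 endfacet
 facet normal 0.970 0.243 0.000
  outer loop
   vertex 4.4 1.6 2.6
   vertex 4.6 0.8 2.2
   vertex 4.2 2.4 2.4
  endloop
 endfacet
 facet normal 0.859 0.316 0.403
  outer loop
   vertex 4.4 1.6 2.6
   vertex 4.2 2.4 2.4
   vertex 3.0 2.6 4.8
  endloop
 endfacet
 facet normal 0.466 0.699 0.543
  outer loop
   vertex 2.8 3.2 4.2
   vertex 1.0 4.4 4.2
   vertex 3.0 2.6 4.8
  endloop
 endfacet
 facet normal 0.554 0.830 0.062
  outer loop
   vertex 2.8 3.2 4.2
   vertex 4.2 2.4 2.4
   vertex 1.0 4.4 4.2
  endloop
 endfacet
 facet normal 0.749 0.576 0.327
  outer loop
   vertex 2.8 3.2 4.2
   vertex 3.0 2.6 4.8
   vertex 4.2 2.4 2.4
  endloop
 endfacet
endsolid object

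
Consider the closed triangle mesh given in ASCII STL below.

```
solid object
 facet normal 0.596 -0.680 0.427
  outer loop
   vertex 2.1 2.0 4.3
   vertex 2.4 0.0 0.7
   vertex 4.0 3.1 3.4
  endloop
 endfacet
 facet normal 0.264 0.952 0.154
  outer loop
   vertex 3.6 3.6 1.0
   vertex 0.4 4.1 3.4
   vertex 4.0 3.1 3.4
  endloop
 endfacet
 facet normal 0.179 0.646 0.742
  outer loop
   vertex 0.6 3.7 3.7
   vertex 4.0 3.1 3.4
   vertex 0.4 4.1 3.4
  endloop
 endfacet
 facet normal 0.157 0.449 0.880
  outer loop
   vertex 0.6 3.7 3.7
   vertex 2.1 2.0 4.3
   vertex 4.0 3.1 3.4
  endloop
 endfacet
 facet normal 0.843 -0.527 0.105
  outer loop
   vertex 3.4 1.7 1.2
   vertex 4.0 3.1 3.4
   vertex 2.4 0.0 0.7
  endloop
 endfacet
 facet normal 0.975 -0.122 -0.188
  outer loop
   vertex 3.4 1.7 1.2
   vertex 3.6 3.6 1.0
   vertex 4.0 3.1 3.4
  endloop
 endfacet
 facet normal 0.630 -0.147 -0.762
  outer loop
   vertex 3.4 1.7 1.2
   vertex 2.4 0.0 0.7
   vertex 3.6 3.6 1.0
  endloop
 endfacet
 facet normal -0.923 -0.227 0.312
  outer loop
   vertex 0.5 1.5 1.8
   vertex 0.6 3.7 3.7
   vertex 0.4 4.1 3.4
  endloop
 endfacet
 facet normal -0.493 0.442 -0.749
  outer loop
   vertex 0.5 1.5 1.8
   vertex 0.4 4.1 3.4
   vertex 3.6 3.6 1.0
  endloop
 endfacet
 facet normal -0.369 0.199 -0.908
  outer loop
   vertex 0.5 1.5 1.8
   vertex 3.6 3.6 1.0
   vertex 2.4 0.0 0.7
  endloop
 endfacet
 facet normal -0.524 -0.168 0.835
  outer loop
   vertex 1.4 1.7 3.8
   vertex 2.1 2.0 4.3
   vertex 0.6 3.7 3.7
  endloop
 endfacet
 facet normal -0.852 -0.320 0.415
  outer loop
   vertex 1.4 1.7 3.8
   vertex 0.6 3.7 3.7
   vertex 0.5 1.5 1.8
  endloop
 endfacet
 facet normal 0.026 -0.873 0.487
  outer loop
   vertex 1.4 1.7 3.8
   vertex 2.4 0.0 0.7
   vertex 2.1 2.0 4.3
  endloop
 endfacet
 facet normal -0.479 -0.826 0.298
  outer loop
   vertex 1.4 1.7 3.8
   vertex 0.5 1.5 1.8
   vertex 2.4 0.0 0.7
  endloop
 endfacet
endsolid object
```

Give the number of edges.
21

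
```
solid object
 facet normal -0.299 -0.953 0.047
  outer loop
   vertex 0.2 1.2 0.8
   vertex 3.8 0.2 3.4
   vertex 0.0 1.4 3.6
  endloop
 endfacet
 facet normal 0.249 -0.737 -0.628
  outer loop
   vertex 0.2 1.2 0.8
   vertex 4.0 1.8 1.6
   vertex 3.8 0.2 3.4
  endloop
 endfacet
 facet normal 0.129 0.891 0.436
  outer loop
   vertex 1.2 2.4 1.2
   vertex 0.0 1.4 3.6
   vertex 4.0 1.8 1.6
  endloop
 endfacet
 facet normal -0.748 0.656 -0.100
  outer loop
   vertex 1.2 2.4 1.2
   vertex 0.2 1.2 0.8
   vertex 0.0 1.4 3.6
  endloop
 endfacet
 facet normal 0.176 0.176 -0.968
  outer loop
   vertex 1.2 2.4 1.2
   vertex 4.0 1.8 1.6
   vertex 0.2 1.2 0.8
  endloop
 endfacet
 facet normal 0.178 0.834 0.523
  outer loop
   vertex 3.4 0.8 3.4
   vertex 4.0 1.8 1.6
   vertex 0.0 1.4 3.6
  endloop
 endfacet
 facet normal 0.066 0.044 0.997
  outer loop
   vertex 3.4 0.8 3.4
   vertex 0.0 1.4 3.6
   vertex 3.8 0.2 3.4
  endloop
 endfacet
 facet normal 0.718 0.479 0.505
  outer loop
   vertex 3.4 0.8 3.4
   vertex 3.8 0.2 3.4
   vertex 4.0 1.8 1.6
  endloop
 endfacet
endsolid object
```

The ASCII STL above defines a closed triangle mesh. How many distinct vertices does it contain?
6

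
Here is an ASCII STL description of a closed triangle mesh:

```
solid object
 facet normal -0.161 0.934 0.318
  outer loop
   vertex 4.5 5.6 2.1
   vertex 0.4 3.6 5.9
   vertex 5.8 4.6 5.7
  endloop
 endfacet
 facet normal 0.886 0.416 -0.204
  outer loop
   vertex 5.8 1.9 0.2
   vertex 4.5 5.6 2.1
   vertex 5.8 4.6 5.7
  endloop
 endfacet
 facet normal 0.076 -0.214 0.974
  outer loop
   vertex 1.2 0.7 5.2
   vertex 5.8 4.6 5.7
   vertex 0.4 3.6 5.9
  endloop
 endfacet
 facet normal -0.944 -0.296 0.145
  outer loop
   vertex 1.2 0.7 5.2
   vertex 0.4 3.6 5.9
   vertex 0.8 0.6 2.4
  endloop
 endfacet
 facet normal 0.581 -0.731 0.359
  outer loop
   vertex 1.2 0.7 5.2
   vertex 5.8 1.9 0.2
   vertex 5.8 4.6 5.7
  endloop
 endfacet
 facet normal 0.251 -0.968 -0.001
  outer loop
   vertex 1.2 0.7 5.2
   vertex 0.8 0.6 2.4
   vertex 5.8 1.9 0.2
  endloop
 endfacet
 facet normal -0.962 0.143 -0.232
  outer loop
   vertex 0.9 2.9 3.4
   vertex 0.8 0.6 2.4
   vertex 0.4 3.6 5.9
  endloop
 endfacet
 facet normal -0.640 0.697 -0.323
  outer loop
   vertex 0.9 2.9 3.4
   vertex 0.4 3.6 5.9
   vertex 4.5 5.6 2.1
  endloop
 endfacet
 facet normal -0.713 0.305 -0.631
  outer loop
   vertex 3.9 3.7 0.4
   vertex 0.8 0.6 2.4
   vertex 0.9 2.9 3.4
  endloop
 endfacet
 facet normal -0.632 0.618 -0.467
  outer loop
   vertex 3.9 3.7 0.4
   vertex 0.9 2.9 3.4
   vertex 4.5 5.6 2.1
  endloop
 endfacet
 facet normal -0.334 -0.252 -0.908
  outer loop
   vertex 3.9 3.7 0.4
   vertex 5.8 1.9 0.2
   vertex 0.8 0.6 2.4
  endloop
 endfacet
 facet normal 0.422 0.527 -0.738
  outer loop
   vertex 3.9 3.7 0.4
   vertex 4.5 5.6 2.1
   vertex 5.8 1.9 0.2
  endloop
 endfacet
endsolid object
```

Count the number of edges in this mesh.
18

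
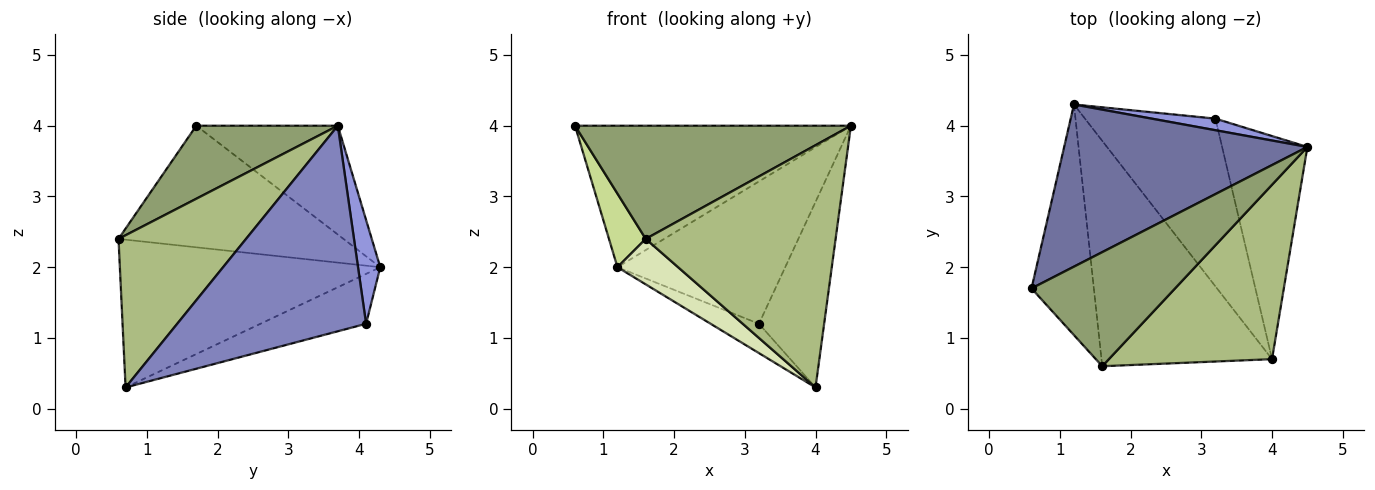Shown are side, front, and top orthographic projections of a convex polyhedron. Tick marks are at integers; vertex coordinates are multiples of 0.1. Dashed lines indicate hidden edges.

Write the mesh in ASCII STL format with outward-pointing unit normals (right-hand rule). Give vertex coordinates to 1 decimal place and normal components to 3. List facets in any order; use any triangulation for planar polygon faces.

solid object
 facet normal -0.319 0.623 0.714
  outer loop
   vertex 1.2 4.3 2.0
   vertex 0.6 1.7 4.0
   vertex 4.5 3.7 4.0
  endloop
 endfacet
 facet normal 0.880 0.304 -0.365
  outer loop
   vertex 3.2 4.1 1.2
   vertex 4.5 3.7 4.0
   vertex 4.0 0.7 0.3
  endloop
 endfacet
 facet normal 0.131 0.988 0.080
  outer loop
   vertex 3.2 4.1 1.2
   vertex 1.2 4.3 2.0
   vertex 4.5 3.7 4.0
  endloop
 endfacet
 facet normal -0.353 0.161 -0.922
  outer loop
   vertex 3.2 4.1 1.2
   vertex 4.0 0.7 0.3
   vertex 1.2 4.3 2.0
  endloop
 endfacet
 facet normal 0.340 -0.662 0.668
  outer loop
   vertex 1.6 0.6 2.4
   vertex 4.5 3.7 4.0
   vertex 0.6 1.7 4.0
  endloop
 endfacet
 facet normal 0.479 -0.713 0.513
  outer loop
   vertex 1.6 0.6 2.4
   vertex 4.0 0.7 0.3
   vertex 4.5 3.7 4.0
  endloop
 endfacet
 facet normal -0.881 -0.144 -0.451
  outer loop
   vertex 1.6 0.6 2.4
   vertex 0.6 1.7 4.0
   vertex 1.2 4.3 2.0
  endloop
 endfacet
 facet normal -0.647 -0.151 -0.747
  outer loop
   vertex 1.6 0.6 2.4
   vertex 1.2 4.3 2.0
   vertex 4.0 0.7 0.3
  endloop
 endfacet
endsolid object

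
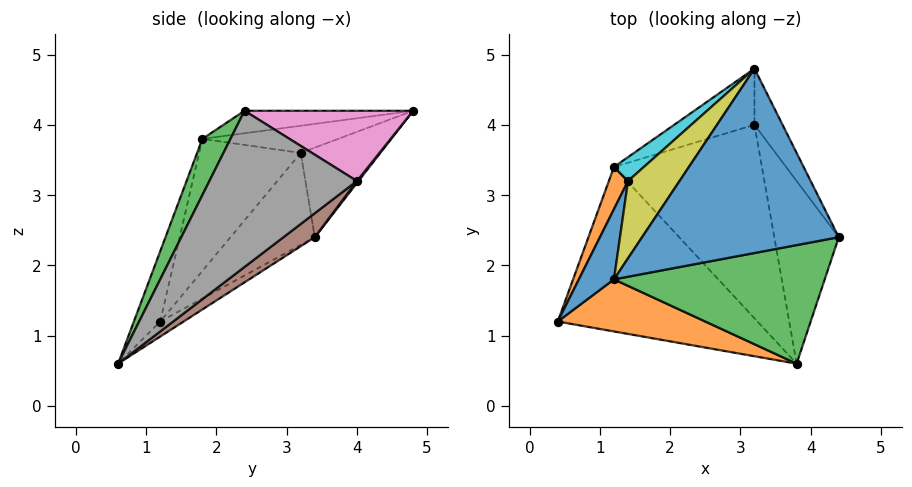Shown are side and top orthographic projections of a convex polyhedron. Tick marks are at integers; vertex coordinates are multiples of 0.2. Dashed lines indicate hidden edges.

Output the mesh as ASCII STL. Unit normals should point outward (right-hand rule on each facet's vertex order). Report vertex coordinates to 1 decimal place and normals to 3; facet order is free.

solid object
 facet normal -0.113 -0.057 0.992
  outer loop
   vertex 1.2 1.8 3.8
   vertex 4.4 2.4 4.2
   vertex 3.2 4.8 4.2
  endloop
 endfacet
 facet normal -0.123 -0.958 0.259
  outer loop
   vertex 1.2 1.8 3.8
   vertex 0.4 1.2 1.2
   vertex 3.8 0.6 0.6
  endloop
 endfacet
 facet normal 0.114 -0.896 0.429
  outer loop
   vertex 1.2 1.8 3.8
   vertex 3.8 0.6 0.6
   vertex 4.4 2.4 4.2
  endloop
 endfacet
 facet normal -0.065 0.496 -0.866
  outer loop
   vertex 1.2 3.4 2.4
   vertex 3.8 0.6 0.6
   vertex 0.4 1.2 1.2
  endloop
 endfacet
 facet normal 0.016 0.781 -0.625
  outer loop
   vertex 3.2 4.0 3.2
   vertex 1.2 3.4 2.4
   vertex 3.2 4.8 4.2
  endloop
 endfacet
 facet normal 0.126 0.617 -0.777
  outer loop
   vertex 3.2 4.0 3.2
   vertex 3.8 0.6 0.6
   vertex 1.2 3.4 2.4
  endloop
 endfacet
 facet normal 0.842 0.421 -0.337
  outer loop
   vertex 3.2 4.0 3.2
   vertex 3.2 4.8 4.2
   vertex 4.4 2.4 4.2
  endloop
 endfacet
 facet normal 0.841 0.414 -0.347
  outer loop
   vertex 3.2 4.0 3.2
   vertex 4.4 2.4 4.2
   vertex 3.8 0.6 0.6
  endloop
 endfacet
 facet normal -0.458 0.189 0.869
  outer loop
   vertex 1.4 3.2 3.6
   vertex 1.2 1.8 3.8
   vertex 3.2 4.8 4.2
  endloop
 endfacet
 facet normal -0.688 0.688 0.229
  outer loop
   vertex 1.4 3.2 3.6
   vertex 3.2 4.8 4.2
   vertex 1.2 3.4 2.4
  endloop
 endfacet
 facet normal -0.952 0.172 0.253
  outer loop
   vertex 1.4 3.2 3.6
   vertex 0.4 1.2 1.2
   vertex 1.2 1.8 3.8
  endloop
 endfacet
 facet normal -0.951 0.238 0.198
  outer loop
   vertex 1.4 3.2 3.6
   vertex 1.2 3.4 2.4
   vertex 0.4 1.2 1.2
  endloop
 endfacet
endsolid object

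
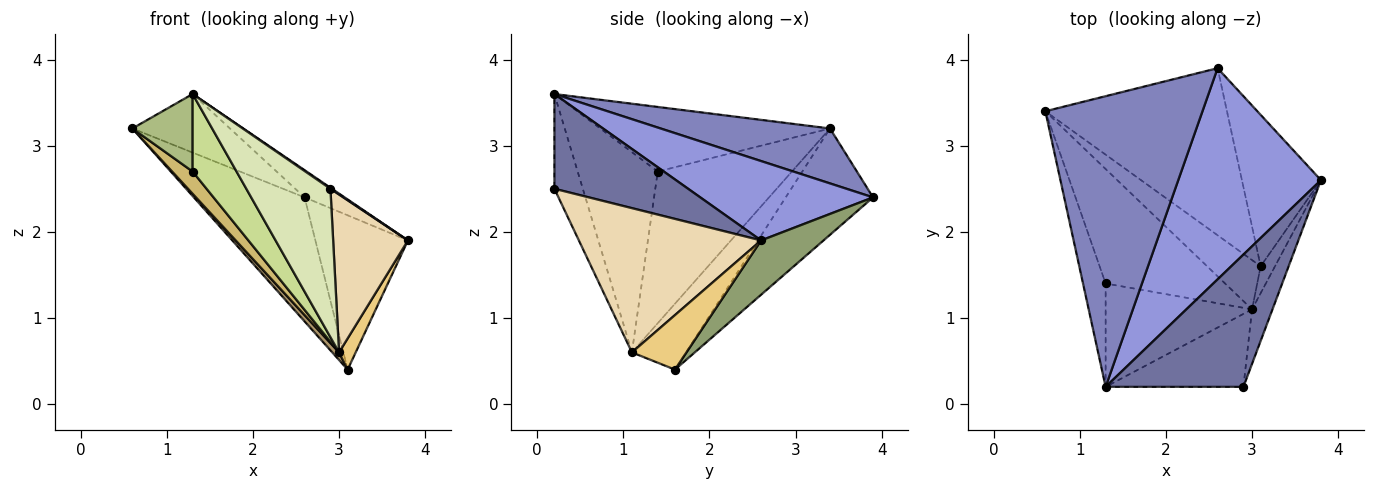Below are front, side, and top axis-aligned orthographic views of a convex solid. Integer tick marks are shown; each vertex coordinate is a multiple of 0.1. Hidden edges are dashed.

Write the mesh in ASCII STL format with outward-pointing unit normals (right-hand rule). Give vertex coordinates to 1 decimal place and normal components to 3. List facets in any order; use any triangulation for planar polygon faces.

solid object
 facet normal 0.567 -0.006 0.824
  outer loop
   vertex 2.9 0.2 2.5
   vertex 3.8 2.6 1.9
   vertex 1.3 0.2 3.6
  endloop
 endfacet
 facet normal 0.324 0.187 0.927
  outer loop
   vertex 2.6 3.9 2.4
   vertex 0.6 3.4 3.2
   vertex 1.3 0.2 3.6
  endloop
 endfacet
 facet normal 0.483 0.112 0.868
  outer loop
   vertex 2.6 3.9 2.4
   vertex 1.3 0.2 3.6
   vertex 3.8 2.6 1.9
  endloop
 endfacet
 facet normal -0.426 0.539 -0.727
  outer loop
   vertex 2.6 3.9 2.4
   vertex 3.1 1.6 0.4
   vertex 0.6 3.4 3.2
  endloop
 endfacet
 facet normal 0.434 0.643 -0.631
  outer loop
   vertex 2.6 3.9 2.4
   vertex 3.8 2.6 1.9
   vertex 3.1 1.6 0.4
  endloop
 endfacet
 facet normal -0.916 -0.240 -0.321
  outer loop
   vertex 1.3 1.4 2.7
   vertex 1.3 0.2 3.6
   vertex 0.6 3.4 3.2
  endloop
 endfacet
 facet normal -0.738 -0.405 -0.540
  outer loop
   vertex 3.0 1.1 0.6
   vertex 1.3 0.2 3.6
   vertex 1.3 1.4 2.7
  endloop
 endfacet
 facet normal -0.290 -0.859 -0.422
  outer loop
   vertex 3.0 1.1 0.6
   vertex 2.9 0.2 2.5
   vertex 1.3 0.2 3.6
  endloop
 endfacet
 facet normal -0.772 -0.097 -0.628
  outer loop
   vertex 3.0 1.1 0.6
   vertex 0.6 3.4 3.2
   vertex 3.1 1.6 0.4
  endloop
 endfacet
 facet normal -0.780 -0.119 -0.614
  outer loop
   vertex 3.0 1.1 0.6
   vertex 1.3 1.4 2.7
   vertex 0.6 3.4 3.2
  endloop
 endfacet
 facet normal 0.928 -0.283 -0.244
  outer loop
   vertex 3.0 1.1 0.6
   vertex 3.1 1.6 0.4
   vertex 3.8 2.6 1.9
  endloop
 endfacet
 facet normal 0.917 -0.376 -0.130
  outer loop
   vertex 3.0 1.1 0.6
   vertex 3.8 2.6 1.9
   vertex 2.9 0.2 2.5
  endloop
 endfacet
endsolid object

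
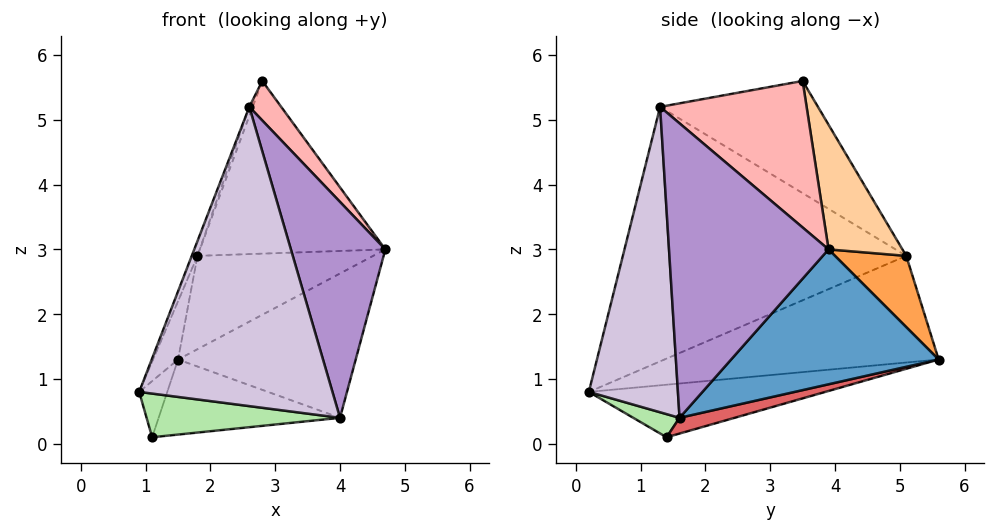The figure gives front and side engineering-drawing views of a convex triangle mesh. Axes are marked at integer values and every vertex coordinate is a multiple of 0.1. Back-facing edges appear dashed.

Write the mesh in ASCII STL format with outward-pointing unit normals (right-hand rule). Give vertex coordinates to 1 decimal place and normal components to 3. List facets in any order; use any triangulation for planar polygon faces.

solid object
 facet normal 0.599 0.513 -0.615
  outer loop
   vertex 4.0 1.6 0.4
   vertex 1.5 5.6 1.3
   vertex 4.7 3.9 3.0
  endloop
 endfacet
 facet normal -0.974 0.089 0.210
  outer loop
   vertex 1.8 5.1 2.9
   vertex 1.5 5.6 1.3
   vertex 0.9 0.2 0.8
  endloop
 endfacet
 facet normal 0.367 0.905 0.214
  outer loop
   vertex 1.8 5.1 2.9
   vertex 4.7 3.9 3.0
   vertex 1.5 5.6 1.3
  endloop
 endfacet
 facet normal 0.342 0.859 0.382
  outer loop
   vertex 1.8 5.1 2.9
   vertex 2.8 3.5 5.6
   vertex 4.7 3.9 3.0
  endloop
 endfacet
 facet normal -0.990 0.118 -0.081
  outer loop
   vertex 1.1 1.4 0.1
   vertex 0.9 0.2 0.8
   vertex 1.5 5.6 1.3
  endloop
 endfacet
 facet normal 0.123 -0.515 -0.848
  outer loop
   vertex 1.1 1.4 0.1
   vertex 4.0 1.6 0.4
   vertex 0.9 0.2 0.8
  endloop
 endfacet
 facet normal 0.081 0.267 -0.960
  outer loop
   vertex 1.1 1.4 0.1
   vertex 1.5 5.6 1.3
   vertex 4.0 1.6 0.4
  endloop
 endfacet
 facet normal 0.808 -0.176 0.563
  outer loop
   vertex 2.6 1.3 5.2
   vertex 4.7 3.9 3.0
   vertex 2.8 3.5 5.6
  endloop
 endfacet
 facet normal 0.840 -0.498 0.214
  outer loop
   vertex 2.6 1.3 5.2
   vertex 4.0 1.6 0.4
   vertex 4.7 3.9 3.0
  endloop
 endfacet
 facet normal 0.418 -0.906 0.065
  outer loop
   vertex 2.6 1.3 5.2
   vertex 0.9 0.2 0.8
   vertex 4.0 1.6 0.4
  endloop
 endfacet
 facet normal -0.934 0.019 0.356
  outer loop
   vertex 2.6 1.3 5.2
   vertex 1.8 5.1 2.9
   vertex 0.9 0.2 0.8
  endloop
 endfacet
 facet normal -0.934 0.020 0.358
  outer loop
   vertex 2.6 1.3 5.2
   vertex 2.8 3.5 5.6
   vertex 1.8 5.1 2.9
  endloop
 endfacet
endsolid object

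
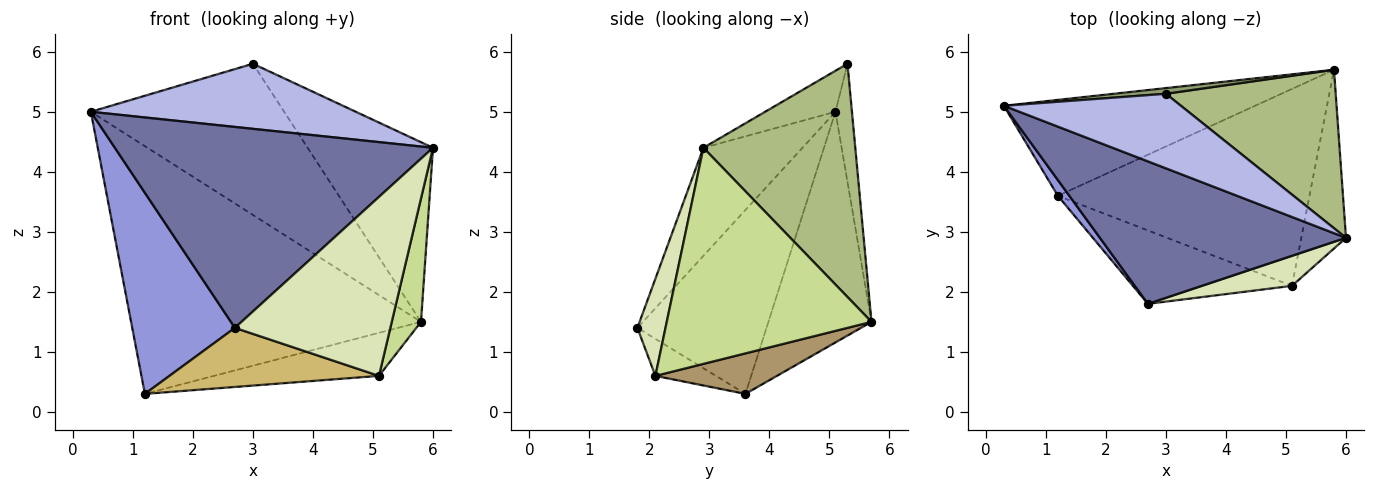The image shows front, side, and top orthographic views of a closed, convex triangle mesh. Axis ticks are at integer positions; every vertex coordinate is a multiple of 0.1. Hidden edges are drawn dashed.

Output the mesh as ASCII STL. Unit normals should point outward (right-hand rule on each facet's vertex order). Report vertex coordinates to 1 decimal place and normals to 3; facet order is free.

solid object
 facet normal -0.246 -0.791 0.561
  outer loop
   vertex 2.7 1.8 1.4
   vertex 6.0 2.9 4.4
   vertex 0.3 5.1 5.0
  endloop
 endfacet
 facet normal -0.315 0.885 -0.343
  outer loop
   vertex 1.2 3.6 0.3
   vertex 0.3 5.1 5.0
   vertex 5.8 5.7 1.5
  endloop
 endfacet
 facet normal -0.782 -0.622 0.049
  outer loop
   vertex 1.2 3.6 0.3
   vertex 2.7 1.8 1.4
   vertex 0.3 5.1 5.0
  endloop
 endfacet
 facet normal -0.172 -0.648 0.742
  outer loop
   vertex 3.0 5.3 5.8
   vertex 0.3 5.1 5.0
   vertex 6.0 2.9 4.4
  endloop
 endfacet
 facet normal -0.085 0.996 0.037
  outer loop
   vertex 3.0 5.3 5.8
   vertex 5.8 5.7 1.5
   vertex 0.3 5.1 5.0
  endloop
 endfacet
 facet normal 0.673 0.555 0.490
  outer loop
   vertex 3.0 5.3 5.8
   vertex 6.0 2.9 4.4
   vertex 5.8 5.7 1.5
  endloop
 endfacet
 facet normal 0.970 -0.138 -0.201
  outer loop
   vertex 5.1 2.1 0.6
   vertex 5.8 5.7 1.5
   vertex 6.0 2.9 4.4
  endloop
 endfacet
 facet normal 0.176 -0.971 0.163
  outer loop
   vertex 5.1 2.1 0.6
   vertex 6.0 2.9 4.4
   vertex 2.7 1.8 1.4
  endloop
 endfacet
 facet normal 0.155 0.211 -0.965
  outer loop
   vertex 5.1 2.1 0.6
   vertex 1.2 3.6 0.3
   vertex 5.8 5.7 1.5
  endloop
 endfacet
 facet normal -0.178 -0.617 -0.766
  outer loop
   vertex 5.1 2.1 0.6
   vertex 2.7 1.8 1.4
   vertex 1.2 3.6 0.3
  endloop
 endfacet
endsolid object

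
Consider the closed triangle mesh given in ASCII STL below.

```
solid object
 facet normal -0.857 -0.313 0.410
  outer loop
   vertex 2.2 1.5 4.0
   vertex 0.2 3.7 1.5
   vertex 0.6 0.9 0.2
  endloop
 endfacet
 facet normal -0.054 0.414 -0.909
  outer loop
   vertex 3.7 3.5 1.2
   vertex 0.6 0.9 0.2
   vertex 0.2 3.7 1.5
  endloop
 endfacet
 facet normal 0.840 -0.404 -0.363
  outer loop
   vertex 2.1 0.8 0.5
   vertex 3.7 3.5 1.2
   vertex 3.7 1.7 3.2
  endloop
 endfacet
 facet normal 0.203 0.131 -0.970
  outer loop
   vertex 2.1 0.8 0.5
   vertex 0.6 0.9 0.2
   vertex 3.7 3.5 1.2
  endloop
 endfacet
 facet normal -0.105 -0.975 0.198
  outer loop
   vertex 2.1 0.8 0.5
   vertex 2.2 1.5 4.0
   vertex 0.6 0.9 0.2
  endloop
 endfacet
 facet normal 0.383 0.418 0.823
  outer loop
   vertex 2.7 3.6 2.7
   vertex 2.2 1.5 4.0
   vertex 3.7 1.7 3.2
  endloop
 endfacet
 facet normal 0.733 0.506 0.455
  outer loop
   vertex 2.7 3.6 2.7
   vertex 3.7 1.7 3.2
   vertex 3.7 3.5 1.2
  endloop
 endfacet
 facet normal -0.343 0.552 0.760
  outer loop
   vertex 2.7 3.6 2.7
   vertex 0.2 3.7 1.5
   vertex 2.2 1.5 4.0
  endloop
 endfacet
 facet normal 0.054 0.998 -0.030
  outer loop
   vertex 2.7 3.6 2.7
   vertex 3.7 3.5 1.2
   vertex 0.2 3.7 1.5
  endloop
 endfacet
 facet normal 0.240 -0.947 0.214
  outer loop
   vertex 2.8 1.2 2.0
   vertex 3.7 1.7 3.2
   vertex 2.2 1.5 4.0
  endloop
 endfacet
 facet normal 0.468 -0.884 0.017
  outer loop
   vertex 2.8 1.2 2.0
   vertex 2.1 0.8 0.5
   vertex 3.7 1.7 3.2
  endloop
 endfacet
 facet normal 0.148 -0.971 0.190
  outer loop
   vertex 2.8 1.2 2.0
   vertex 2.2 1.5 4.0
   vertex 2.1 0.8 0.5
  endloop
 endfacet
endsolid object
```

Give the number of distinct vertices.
8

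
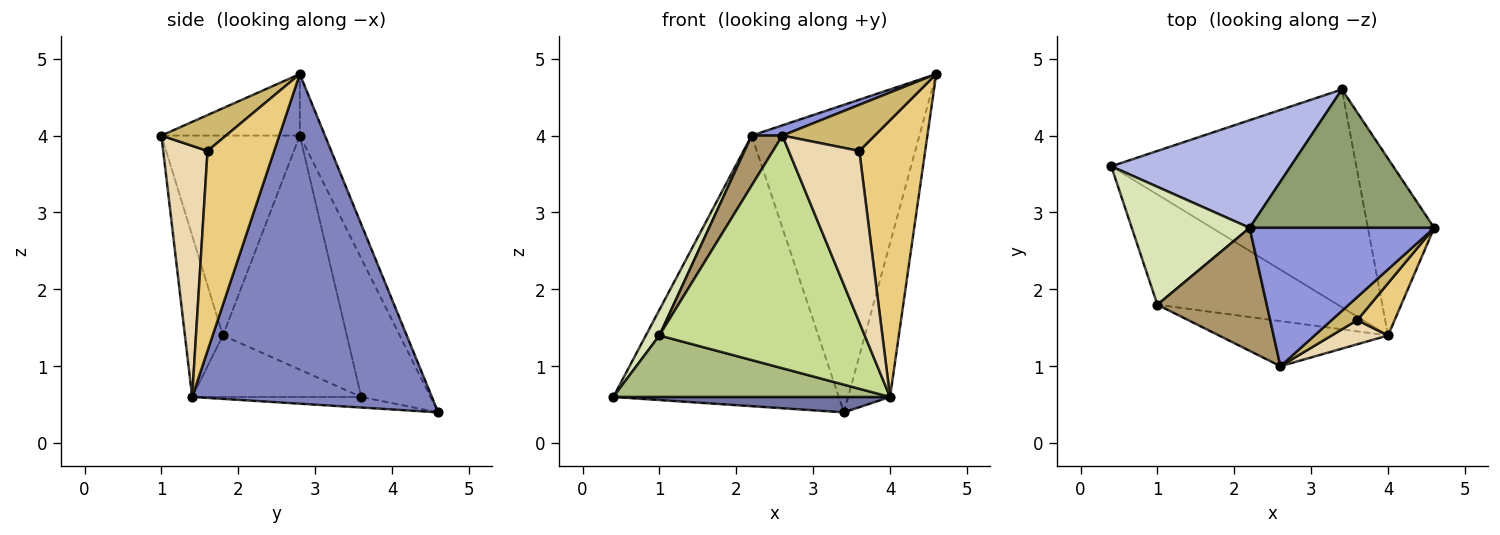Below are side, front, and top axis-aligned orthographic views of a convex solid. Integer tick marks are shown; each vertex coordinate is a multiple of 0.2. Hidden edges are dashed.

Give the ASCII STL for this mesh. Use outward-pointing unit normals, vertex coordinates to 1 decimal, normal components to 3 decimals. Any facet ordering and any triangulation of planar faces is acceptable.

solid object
 facet normal -0.043 -0.070 -0.997
  outer loop
   vertex 4.0 1.4 0.6
   vertex 0.4 3.6 0.6
   vertex 3.4 4.6 0.4
  endloop
 endfacet
 facet normal 0.966 0.169 -0.194
  outer loop
   vertex 4.0 1.4 0.6
   vertex 3.4 4.6 0.4
   vertex 4.6 2.8 4.8
  endloop
 endfacet
 facet normal -0.315 -0.070 0.946
  outer loop
   vertex 2.2 2.8 4.0
   vertex 2.6 1.0 4.0
   vertex 4.6 2.8 4.8
  endloop
 endfacet
 facet normal -0.274 0.894 0.355
  outer loop
   vertex 2.2 2.8 4.0
   vertex 3.4 4.6 0.4
   vertex 0.4 3.6 0.6
  endloop
 endfacet
 facet normal -0.136 0.904 0.407
  outer loop
   vertex 2.2 2.8 4.0
   vertex 4.6 2.8 4.8
   vertex 3.4 4.6 0.4
  endloop
 endfacet
 facet normal -0.285 -0.467 -0.837
  outer loop
   vertex 1.0 1.8 1.4
   vertex 0.4 3.6 0.6
   vertex 4.0 1.4 0.6
  endloop
 endfacet
 facet normal -0.179 -0.966 -0.187
  outer loop
   vertex 1.0 1.8 1.4
   vertex 4.0 1.4 0.6
   vertex 2.6 1.0 4.0
  endloop
 endfacet
 facet normal -0.889 -0.097 0.448
  outer loop
   vertex 1.0 1.8 1.4
   vertex 2.2 2.8 4.0
   vertex 0.4 3.6 0.6
  endloop
 endfacet
 facet normal -0.861 -0.191 0.471
  outer loop
   vertex 1.0 1.8 1.4
   vertex 2.6 1.0 4.0
   vertex 2.2 2.8 4.0
  endloop
 endfacet
 facet normal 0.531 -0.758 0.379
  outer loop
   vertex 3.6 1.6 3.8
   vertex 4.6 2.8 4.8
   vertex 2.6 1.0 4.0
  endloop
 endfacet
 facet normal 0.705 -0.697 0.132
  outer loop
   vertex 3.6 1.6 3.8
   vertex 4.0 1.4 0.6
   vertex 4.6 2.8 4.8
  endloop
 endfacet
 facet normal 0.528 -0.841 0.119
  outer loop
   vertex 3.6 1.6 3.8
   vertex 2.6 1.0 4.0
   vertex 4.0 1.4 0.6
  endloop
 endfacet
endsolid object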